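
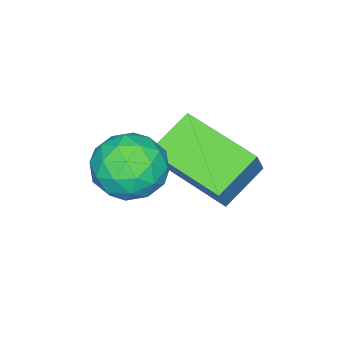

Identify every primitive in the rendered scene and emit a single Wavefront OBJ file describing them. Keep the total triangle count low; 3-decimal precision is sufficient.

v -1.631 -0.093 1.834
v -1.147 0.055 2.626
v -1.501 1.635 1.43
v -1.017 1.784 2.222
v -0.623 -0.304 1.258
v -0.139 -0.155 2.05
v -0.493 1.425 0.854
v -0.009 1.573 1.646
v 0.764 0.846 2.214
v 1.394 0.393 1.946
v 0.346 -0.173 2.954
v 0.976 -0.626 2.686
v 1.111 0.011 3.185
v 1.369 0.641 2.728
v 0.371 -0.421 2.172
v 0.629 0.209 1.715
v 1.151 -0.39 1.921
v 1.608 -0.122 2.547
v 0.132 0.342 2.353
v 0.589 0.61 2.979
v 1.116 0.709 2.015
v 0.624 -0.489 2.885
v 0.704 -0.115 3.178
v 1.074 -0.381 3.021
v 1.101 0.855 2.474
v 1.471 0.589 2.317
v 1.305 0.364 3.045
v 0.269 -0.369 2.583
v 0.639 -0.635 2.426
v 0.666 0.601 1.879
v 1.036 0.335 1.722
v 0.435 -0.144 1.855
v 1.343 -0.017 1.843
v 1.097 -0.616 2.278
v 0.741 -0.496 1.976
v 0.893 -0.125 1.707
v 1.612 0.14 2.211
v 1.366 -0.459 2.646
v 1.446 -0.085 2.939
v 1.597 0.285 2.67
v 1.469 -0.32 2.196
v 0.374 0.679 2.254
v 0.128 0.08 2.689
v 0.143 -0.065 2.23
v 0.294 0.305 1.961
v 0.643 0.836 2.622
v 0.397 0.237 3.057
v 0.847 0.345 3.193
v 0.999 0.716 2.924
v 0.271 0.54 2.704
f 2 4 1
f 5 2 1
f 1 4 3
f 3 5 1
f 2 8 4
f 6 2 5
f 6 8 2
f 4 8 3
f 7 5 3
f 3 8 7
f 7 6 5
f 8 6 7
f 9 46 25
f 46 20 49
f 25 49 14
f 46 49 25
f 9 25 21
f 25 14 26
f 21 26 10
f 25 26 21
f 9 21 30
f 21 10 31
f 30 31 16
f 21 31 30
f 9 30 42
f 30 16 45
f 42 45 19
f 30 45 42
f 9 42 46
f 42 19 50
f 46 50 20
f 42 50 46
f 10 26 37
f 26 14 40
f 37 40 18
f 26 40 37
f 14 49 27
f 49 20 48
f 27 48 13
f 49 48 27
f 20 50 47
f 50 19 43
f 47 43 11
f 50 43 47
f 19 45 44
f 45 16 32
f 44 32 15
f 45 32 44
f 16 31 36
f 31 10 33
f 36 33 17
f 31 33 36
f 12 38 24
f 38 18 39
f 24 39 13
f 38 39 24
f 12 24 22
f 24 13 23
f 22 23 11
f 24 23 22
f 12 22 29
f 22 11 28
f 29 28 15
f 22 28 29
f 12 29 34
f 29 15 35
f 34 35 17
f 29 35 34
f 12 34 38
f 34 17 41
f 38 41 18
f 34 41 38
f 13 39 27
f 39 18 40
f 27 40 14
f 39 40 27
f 11 23 47
f 23 13 48
f 47 48 20
f 23 48 47
f 15 28 44
f 28 11 43
f 44 43 19
f 28 43 44
f 17 35 36
f 35 15 32
f 36 32 16
f 35 32 36
f 18 41 37
f 41 17 33
f 37 33 10
f 41 33 37



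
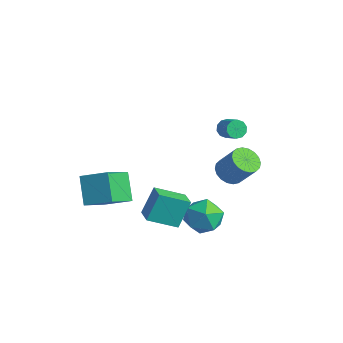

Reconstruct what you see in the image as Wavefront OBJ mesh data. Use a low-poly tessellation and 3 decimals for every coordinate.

v 1.74 -3.304 0.127
v 1.686 -2.557 1.428
v 0.851 -2.923 -0.127
v 0.797 -2.177 1.173
v 2.443 -2.103 -0.533
v 2.389 -1.357 0.767
v 1.554 -1.723 -0.788
v 1.5 -0.976 0.513
v -3.144 -3.228 -2.135
v -4.144 -2.728 -0.935
v -3.712 -1.663 -3.26
v -4.712 -1.163 -2.06
v -2.048 -2.417 -1.56
v -3.048 -1.917 -0.36
v -2.616 -0.852 -2.685
v -3.616 -0.352 -1.485
v -0.029 2.619 2.41
v 0.193 2.401 1.994
v 1.051 2.283 2.513
v 0.829 2.501 2.93
v 0.246 2.718 1.98
v 1.103 2.6 2.499
v 0.193 2.997 2.13
v 1.051 2.879 2.65
v 0.055 3.132 2.388
v 0.913 3.014 2.907
v -0.114 3.071 2.654
v 0.744 2.952 3.173
v -0.251 2.837 2.827
v 0.607 2.719 3.346
v -0.303 2.52 2.841
v 0.554 2.402 3.36
v -0.251 2.241 2.69
v 0.607 2.123 3.21
v -0.113 2.106 2.433
v 0.745 1.988 2.952
v 0.056 2.168 2.167
v 0.914 2.049 2.686
v 2.002 0.651 -2.091
v 2.534 -0.164 -1.693
v 0.626 0.184 -1.207
v 1.158 -0.631 -0.809
v 1.409 0.35 -0.525
v 2.259 0.639 -1.072
v 0.901 -0.619 -1.828
v 1.751 -0.33 -2.375
v 1.854 -0.948 -1.531
v 2.168 -0.35 -0.725
v 0.992 0.37 -2.175
v 1.306 0.968 -1.369
v -0.608 3.307 -1.361
v 0.024 3.371 -1.813
v 0.881 3.677 -0.571
v 0.248 3.613 -0.119
v -0.1 3.695 -1.807
v 0.757 4.001 -0.565
v -0.325 3.943 -1.713
v 0.532 4.248 -0.471
v -0.606 4.064 -1.55
v 0.251 4.37 -0.307
v -0.887 4.035 -1.348
v -0.03 4.341 -0.106
v -1.113 3.863 -1.15
v -0.257 4.169 0.093
v -1.24 3.58 -0.993
v -0.383 3.886 0.249
v -1.241 3.243 -0.909
v -0.384 3.549 0.333
v -1.117 2.919 -0.915
v -0.26 3.225 0.327
v -0.892 2.672 -1.009
v -0.035 2.977 0.233
v -0.611 2.55 -1.173
v 0.246 2.856 0.07
v -0.33 2.579 -1.374
v 0.527 2.885 -0.132
v -0.103 2.751 -1.573
v 0.753 3.057 -0.33
v 0.023 3.034 -1.729
v 0.88 3.34 -0.487
f 2 4 1
f 5 2 1
f 1 4 3
f 3 5 1
f 2 8 4
f 6 2 5
f 6 8 2
f 4 8 3
f 7 5 3
f 3 8 7
f 7 6 5
f 8 6 7
f 10 12 9
f 13 10 9
f 9 12 11
f 11 13 9
f 10 16 12
f 14 10 13
f 14 16 10
f 12 16 11
f 15 13 11
f 11 16 15
f 15 14 13
f 16 14 15
f 18 17 21
f 18 21 19
f 19 21 22
f 19 22 20
f 21 17 23
f 21 23 22
f 22 23 24
f 22 24 20
f 23 17 25
f 23 25 24
f 24 25 26
f 24 26 20
f 25 17 27
f 25 27 26
f 26 27 28
f 26 28 20
f 27 17 29
f 27 29 28
f 28 29 30
f 28 30 20
f 29 17 31
f 29 31 30
f 30 31 32
f 30 32 20
f 31 17 33
f 31 33 32
f 32 33 34
f 32 34 20
f 33 17 35
f 33 35 34
f 34 35 36
f 34 36 20
f 35 17 37
f 35 37 36
f 36 37 38
f 36 38 20
f 37 17 18
f 37 18 38
f 38 18 19
f 38 19 20
f 39 50 44
f 39 44 40
f 39 40 46
f 39 46 49
f 39 49 50
f 40 44 48
f 44 50 43
f 50 49 41
f 49 46 45
f 46 40 47
f 42 48 43
f 42 43 41
f 42 41 45
f 42 45 47
f 42 47 48
f 43 48 44
f 41 43 50
f 45 41 49
f 47 45 46
f 48 47 40
f 52 51 55
f 52 55 53
f 53 55 56
f 53 56 54
f 55 51 57
f 55 57 56
f 56 57 58
f 56 58 54
f 57 51 59
f 57 59 58
f 58 59 60
f 58 60 54
f 59 51 61
f 59 61 60
f 60 61 62
f 60 62 54
f 61 51 63
f 61 63 62
f 62 63 64
f 62 64 54
f 63 51 65
f 63 65 64
f 64 65 66
f 64 66 54
f 65 51 67
f 65 67 66
f 66 67 68
f 66 68 54
f 67 51 69
f 67 69 68
f 68 69 70
f 68 70 54
f 69 51 71
f 69 71 70
f 70 71 72
f 70 72 54
f 71 51 73
f 71 73 72
f 72 73 74
f 72 74 54
f 73 51 75
f 73 75 74
f 74 75 76
f 74 76 54
f 75 51 77
f 75 77 76
f 76 77 78
f 76 78 54
f 77 51 79
f 77 79 78
f 78 79 80
f 78 80 54
f 79 51 52
f 79 52 80
f 80 52 53
f 80 53 54



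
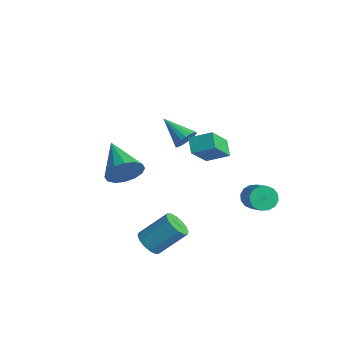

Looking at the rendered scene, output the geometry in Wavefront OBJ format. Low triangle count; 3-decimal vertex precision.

v -1.799 1.161 -0.594
v -1.471 0.905 -0.095
v -3.221 0.879 0.194
v -1.488 1.185 -0.024
v -1.566 1.46 -0.066
v -1.69 1.676 -0.213
v -1.836 1.791 -0.435
v -1.975 1.78 -0.689
v -2.078 1.647 -0.924
v -2.127 1.418 -1.093
v -2.11 1.138 -1.164
v -2.032 0.863 -1.122
v -1.908 0.647 -0.975
v -1.762 0.532 -0.753
v -1.624 0.543 -0.499
v -1.52 0.676 -0.264
v 1.736 -3.501 -3.492
v 2.3 -3.355 -3.915
v 2.888 -2.193 -2.731
v 2.324 -2.339 -2.308
v 2.036 -3.114 -4.02
v 2.624 -1.952 -2.836
v 1.691 -2.977 -3.984
v 2.279 -1.815 -2.8
v 1.359 -2.98 -3.816
v 1.946 -1.818 -2.632
v 1.127 -3.123 -3.561
v 1.715 -1.961 -2.377
v 1.059 -3.367 -3.288
v 1.647 -2.205 -2.103
v 1.172 -3.647 -3.069
v 1.76 -2.485 -1.885
v 1.436 -3.888 -2.964
v 2.024 -2.726 -1.78
v 1.781 -4.025 -3
v 2.369 -2.863 -1.816
v 2.114 -4.022 -3.168
v 2.701 -2.86 -1.984
v 2.345 -3.879 -3.423
v 2.933 -2.717 -2.239
v 2.413 -3.635 -3.697
v 3.001 -2.473 -2.512
v 0.368 0.713 -0.58
v 0.738 -0.422 0.699
v -0.31 1.056 -0.08
v 0.06 -0.08 1.199
v 1.12 1.5 -0.099
v 1.49 0.364 1.18
v 0.442 1.842 0.401
v 0.812 0.707 1.68
v 1.057 3.06 -3.785
v 1.42 3.621 -3.993
v 2.706 3.142 -3.042
v 2.343 2.58 -2.835
v 1.241 3.729 -3.697
v 2.527 3.25 -2.746
v 1.013 3.658 -3.424
v 2.299 3.178 -2.473
v 0.797 3.426 -3.249
v 2.083 2.947 -2.298
v 0.65 3.097 -3.217
v 1.936 2.617 -2.266
v 0.613 2.757 -3.337
v 1.899 2.277 -2.386
v 0.694 2.498 -3.578
v 1.98 2.019 -2.627
v 0.873 2.39 -3.874
v 2.159 1.911 -2.923
v 1.101 2.462 -4.147
v 2.387 1.982 -3.196
v 1.317 2.693 -4.322
v 2.603 2.214 -3.371
v 1.464 3.023 -4.354
v 2.75 2.543 -3.403
v 1.501 3.363 -4.234
v 2.787 2.883 -3.283
v -2.644 -1.762 -2.163
v -2.247 -1.45 -1.311
v -4.596 -1.198 -1.457
v -2.24 -1.04 -1.619
v -2.341 -0.824 -2.072
v -2.524 -0.859 -2.55
v -2.739 -1.136 -2.924
v -2.928 -1.58 -3.093
v -3.042 -2.074 -3.014
v -3.049 -2.483 -2.706
v -2.948 -2.7 -2.253
v -2.765 -2.665 -1.775
v -2.55 -2.388 -1.402
v -2.36 -1.943 -1.232
f 2 1 4
f 2 4 3
f 4 1 5
f 4 5 3
f 5 1 6
f 5 6 3
f 6 1 7
f 6 7 3
f 7 1 8
f 7 8 3
f 8 1 9
f 8 9 3
f 9 1 10
f 9 10 3
f 10 1 11
f 10 11 3
f 11 1 12
f 11 12 3
f 12 1 13
f 12 13 3
f 13 1 14
f 13 14 3
f 14 1 15
f 14 15 3
f 15 1 16
f 15 16 3
f 16 1 2
f 16 2 3
f 18 17 21
f 18 21 19
f 19 21 22
f 19 22 20
f 21 17 23
f 21 23 22
f 22 23 24
f 22 24 20
f 23 17 25
f 23 25 24
f 24 25 26
f 24 26 20
f 25 17 27
f 25 27 26
f 26 27 28
f 26 28 20
f 27 17 29
f 27 29 28
f 28 29 30
f 28 30 20
f 29 17 31
f 29 31 30
f 30 31 32
f 30 32 20
f 31 17 33
f 31 33 32
f 32 33 34
f 32 34 20
f 33 17 35
f 33 35 34
f 34 35 36
f 34 36 20
f 35 17 37
f 35 37 36
f 36 37 38
f 36 38 20
f 37 17 39
f 37 39 38
f 38 39 40
f 38 40 20
f 39 17 41
f 39 41 40
f 40 41 42
f 40 42 20
f 41 17 18
f 41 18 42
f 42 18 19
f 42 19 20
f 44 46 43
f 47 44 43
f 43 46 45
f 45 47 43
f 44 50 46
f 48 44 47
f 48 50 44
f 46 50 45
f 49 47 45
f 45 50 49
f 49 48 47
f 50 48 49
f 52 51 55
f 52 55 53
f 53 55 56
f 53 56 54
f 55 51 57
f 55 57 56
f 56 57 58
f 56 58 54
f 57 51 59
f 57 59 58
f 58 59 60
f 58 60 54
f 59 51 61
f 59 61 60
f 60 61 62
f 60 62 54
f 61 51 63
f 61 63 62
f 62 63 64
f 62 64 54
f 63 51 65
f 63 65 64
f 64 65 66
f 64 66 54
f 65 51 67
f 65 67 66
f 66 67 68
f 66 68 54
f 67 51 69
f 67 69 68
f 68 69 70
f 68 70 54
f 69 51 71
f 69 71 70
f 70 71 72
f 70 72 54
f 71 51 73
f 71 73 72
f 72 73 74
f 72 74 54
f 73 51 75
f 73 75 74
f 74 75 76
f 74 76 54
f 75 51 52
f 75 52 76
f 76 52 53
f 76 53 54
f 78 77 80
f 78 80 79
f 80 77 81
f 80 81 79
f 81 77 82
f 81 82 79
f 82 77 83
f 82 83 79
f 83 77 84
f 83 84 79
f 84 77 85
f 84 85 79
f 85 77 86
f 85 86 79
f 86 77 87
f 86 87 79
f 87 77 88
f 87 88 79
f 88 77 89
f 88 89 79
f 89 77 90
f 89 90 79
f 90 77 78
f 90 78 79



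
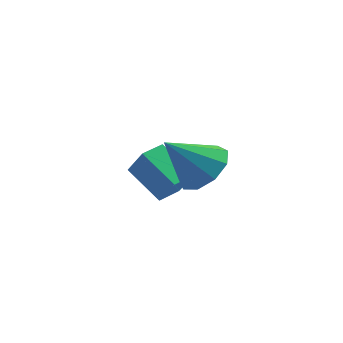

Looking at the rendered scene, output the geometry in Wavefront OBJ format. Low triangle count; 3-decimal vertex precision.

v 0.533 -1.047 2.28
v 0.992 -1.796 2.33
v -0.413 -1.553 3.4
v 1.222 -1.388 2.709
v 1.129 -0.82 2.886
v 0.757 -0.359 2.78
v 0.28 -0.22 2.441
v -0.079 -0.468 2.026
v -0.151 -0.987 1.73
v 0.096 -1.534 1.692
v 0.548 -1.854 1.929
v -2.324 2.005 0.157
v -1.798 1.639 1.088
v -1.915 2.714 0.204
v -1.389 2.348 1.135
v -1.271 1.452 -0.655
v -0.745 1.086 0.276
v -0.862 2.161 -0.608
v -0.336 1.795 0.323
f 2 1 4
f 2 4 3
f 4 1 5
f 4 5 3
f 5 1 6
f 5 6 3
f 6 1 7
f 6 7 3
f 7 1 8
f 7 8 3
f 8 1 9
f 8 9 3
f 9 1 10
f 9 10 3
f 10 1 11
f 10 11 3
f 11 1 2
f 11 2 3
f 13 15 12
f 16 13 12
f 12 15 14
f 14 16 12
f 13 19 15
f 17 13 16
f 17 19 13
f 15 19 14
f 18 16 14
f 14 19 18
f 18 17 16
f 19 17 18



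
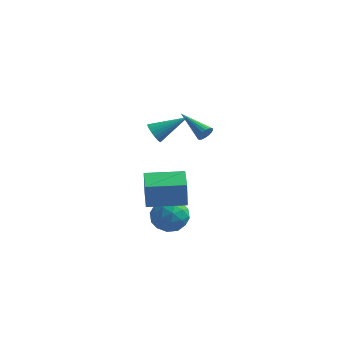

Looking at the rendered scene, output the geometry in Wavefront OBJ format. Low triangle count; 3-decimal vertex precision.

v 2.222 3.274 1.183
v 2.495 3.439 1.593
v 0.618 4.106 1.917
v 2.517 3.614 1.443
v 2.481 3.721 1.242
v 2.393 3.74 1.028
v 2.271 3.667 0.846
v 2.14 3.516 0.73
v 2.025 3.317 0.704
v 1.948 3.11 0.772
v 1.926 2.935 0.922
v 1.963 2.827 1.124
v 2.051 2.808 1.337
v 2.172 2.881 1.52
v 2.304 3.032 1.636
v 2.419 3.231 1.662
v 0.536 -1.406 -1.737
v 0.518 -1.471 -0.189
v -0.002 -0.039 -1.686
v -0.02 -0.104 -0.137
v 2.5 -0.636 -1.683
v 2.482 -0.701 -0.134
v 1.962 0.731 -1.631
v 1.944 0.666 -0.083
v 0.119 0.621 -3.801
v 0.561 1.01 -2.866
v 1.739 0.11 -4.354
v 2.181 0.499 -3.419
v 1.532 -0.394 -3.394
v 0.531 -0.078 -3.052
v 1.769 1.198 -4.168
v 0.768 1.514 -3.826
v 1.58 1.366 -3.093
v 1.434 0.382 -2.615
v 0.866 0.738 -4.605
v 0.72 -0.246 -4.127
v 0.198 0.86 -3.285
v 2.102 0.26 -3.935
v 1.721 -0.265 -3.92
v 1.98 -0.036 -3.371
v 0.18 0.221 -3.394
v 0.44 0.449 -2.845
v 1.01 -0.376 -3.155
v 1.86 0.671 -4.375
v 2.12 0.899 -3.826
v 0.32 1.156 -3.849
v 0.579 1.385 -3.3
v 1.29 1.496 -4.065
v 1.057 1.298 -2.869
v 2.009 0.998 -3.194
v 1.767 1.409 -3.634
v 1.179 1.595 -3.434
v 0.97 0.72 -2.588
v 1.923 0.42 -2.913
v 1.541 -0.105 -2.898
v 0.953 0.08 -2.697
v 1.57 0.93 -2.721
v 0.377 0.7 -4.307
v 1.33 0.4 -4.632
v 1.347 1.04 -4.523
v 0.759 1.225 -4.322
v 0.291 0.122 -4.026
v 1.243 -0.178 -4.351
v 1.121 -0.475 -3.786
v 0.533 -0.289 -3.586
v 0.73 0.19 -4.499
v 0.571 -0.181 3.028
v 0.887 -0.112 2.475
v 2.069 0.681 3.992
v 0.737 0.129 2.493
v 0.554 0.309 2.616
v 0.374 0.392 2.821
v 0.233 0.361 3.067
v 0.159 0.223 3.305
v 0.167 0.005 3.488
v 0.255 -0.25 3.58
v 0.405 -0.491 3.562
v 0.588 -0.671 3.439
v 0.767 -0.754 3.234
v 0.908 -0.724 2.988
v 0.982 -0.586 2.75
v 0.974 -0.367 2.567
f 2 1 4
f 2 4 3
f 4 1 5
f 4 5 3
f 5 1 6
f 5 6 3
f 6 1 7
f 6 7 3
f 7 1 8
f 7 8 3
f 8 1 9
f 8 9 3
f 9 1 10
f 9 10 3
f 10 1 11
f 10 11 3
f 11 1 12
f 11 12 3
f 12 1 13
f 12 13 3
f 13 1 14
f 13 14 3
f 14 1 15
f 14 15 3
f 15 1 16
f 15 16 3
f 16 1 2
f 16 2 3
f 18 20 17
f 21 18 17
f 17 20 19
f 19 21 17
f 18 24 20
f 22 18 21
f 22 24 18
f 20 24 19
f 23 21 19
f 19 24 23
f 23 22 21
f 24 22 23
f 25 62 41
f 62 36 65
f 41 65 30
f 62 65 41
f 25 41 37
f 41 30 42
f 37 42 26
f 41 42 37
f 25 37 46
f 37 26 47
f 46 47 32
f 37 47 46
f 25 46 58
f 46 32 61
f 58 61 35
f 46 61 58
f 25 58 62
f 58 35 66
f 62 66 36
f 58 66 62
f 26 42 53
f 42 30 56
f 53 56 34
f 42 56 53
f 30 65 43
f 65 36 64
f 43 64 29
f 65 64 43
f 36 66 63
f 66 35 59
f 63 59 27
f 66 59 63
f 35 61 60
f 61 32 48
f 60 48 31
f 61 48 60
f 32 47 52
f 47 26 49
f 52 49 33
f 47 49 52
f 28 54 40
f 54 34 55
f 40 55 29
f 54 55 40
f 28 40 38
f 40 29 39
f 38 39 27
f 40 39 38
f 28 38 45
f 38 27 44
f 45 44 31
f 38 44 45
f 28 45 50
f 45 31 51
f 50 51 33
f 45 51 50
f 28 50 54
f 50 33 57
f 54 57 34
f 50 57 54
f 29 55 43
f 55 34 56
f 43 56 30
f 55 56 43
f 27 39 63
f 39 29 64
f 63 64 36
f 39 64 63
f 31 44 60
f 44 27 59
f 60 59 35
f 44 59 60
f 33 51 52
f 51 31 48
f 52 48 32
f 51 48 52
f 34 57 53
f 57 33 49
f 53 49 26
f 57 49 53
f 68 67 70
f 68 70 69
f 70 67 71
f 70 71 69
f 71 67 72
f 71 72 69
f 72 67 73
f 72 73 69
f 73 67 74
f 73 74 69
f 74 67 75
f 74 75 69
f 75 67 76
f 75 76 69
f 76 67 77
f 76 77 69
f 77 67 78
f 77 78 69
f 78 67 79
f 78 79 69
f 79 67 80
f 79 80 69
f 80 67 81
f 80 81 69
f 81 67 82
f 81 82 69
f 82 67 68
f 82 68 69



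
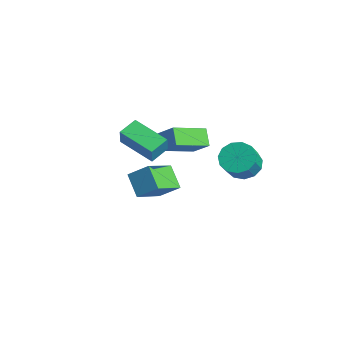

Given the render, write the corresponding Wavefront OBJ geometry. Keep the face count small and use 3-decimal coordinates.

v -1.435 0.555 -0.47
v -2.263 0.824 0.311
v -1.499 2.593 -1.241
v -2.327 2.862 -0.46
v -0.433 0.938 0.46
v -1.261 1.207 1.241
v -0.497 2.976 -0.311
v -1.325 3.245 0.47
v 3.483 2.668 0.818
v 4.168 2.31 0.183
v 4.822 1.534 1.328
v 4.137 1.892 1.962
v 4.378 2.79 0.389
v 5.032 2.014 1.534
v 4.304 3.232 0.731
v 4.958 2.456 1.876
v 3.969 3.495 1.1
v 4.623 2.719 2.245
v 3.48 3.495 1.38
v 4.134 2.719 2.525
v 2.992 3.233 1.481
v 3.646 2.457 2.626
v 2.659 2.791 1.371
v 3.313 2.015 2.516
v 2.589 2.31 1.086
v 3.243 1.534 2.231
v 2.802 1.943 0.715
v 3.456 1.167 1.86
v 3.231 1.806 0.377
v 3.885 1.03 1.522
v 3.74 1.943 0.179
v 4.394 1.167 1.324
v -2.365 -0.947 -2.421
v -1.568 -0.107 -1.533
v -3.078 0.791 -3.426
v -2.281 1.631 -2.537
v -1.159 -1.031 -3.423
v -0.362 -0.191 -2.534
v -1.872 0.707 -4.427
v -1.075 1.547 -3.539
v 0.814 -2.962 2.763
v 1.258 -3.208 3.828
v 0.498 -1.92 3.135
v 0.941 -2.166 4.2
v 2.699 -2.174 2.16
v 3.142 -2.42 3.225
v 2.382 -1.132 2.532
v 2.826 -1.378 3.597
f 2 4 1
f 5 2 1
f 1 4 3
f 3 5 1
f 2 8 4
f 6 2 5
f 6 8 2
f 4 8 3
f 7 5 3
f 3 8 7
f 7 6 5
f 8 6 7
f 10 9 13
f 10 13 11
f 11 13 14
f 11 14 12
f 13 9 15
f 13 15 14
f 14 15 16
f 14 16 12
f 15 9 17
f 15 17 16
f 16 17 18
f 16 18 12
f 17 9 19
f 17 19 18
f 18 19 20
f 18 20 12
f 19 9 21
f 19 21 20
f 20 21 22
f 20 22 12
f 21 9 23
f 21 23 22
f 22 23 24
f 22 24 12
f 23 9 25
f 23 25 24
f 24 25 26
f 24 26 12
f 25 9 27
f 25 27 26
f 26 27 28
f 26 28 12
f 27 9 29
f 27 29 28
f 28 29 30
f 28 30 12
f 29 9 31
f 29 31 30
f 30 31 32
f 30 32 12
f 31 9 10
f 31 10 32
f 32 10 11
f 32 11 12
f 34 36 33
f 37 34 33
f 33 36 35
f 35 37 33
f 34 40 36
f 38 34 37
f 38 40 34
f 36 40 35
f 39 37 35
f 35 40 39
f 39 38 37
f 40 38 39
f 42 44 41
f 45 42 41
f 41 44 43
f 43 45 41
f 42 48 44
f 46 42 45
f 46 48 42
f 44 48 43
f 47 45 43
f 43 48 47
f 47 46 45
f 48 46 47



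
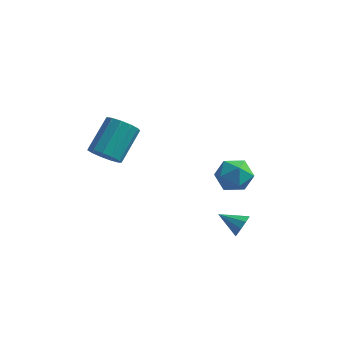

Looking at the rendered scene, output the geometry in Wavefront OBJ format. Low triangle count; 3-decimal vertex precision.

v -2.573 1.421 0.362
v -1.713 1.163 0.428
v -1.347 2.722 1.725
v -2.207 2.979 1.658
v -1.735 1.49 0.041
v -1.369 3.049 1.338
v -2.023 1.795 -0.244
v -1.656 3.354 1.052
v -2.485 1.981 -0.337
v -2.119 3.54 0.959
v -2.976 1.989 -0.208
v -2.609 3.548 1.088
v -3.338 1.817 0.102
v -2.972 3.375 1.398
v -3.458 1.519 0.494
v -3.092 3.077 1.79
v -3.297 1.189 0.845
v -2.93 2.748 2.141
v -2.906 0.934 1.042
v -2.539 2.492 2.338
v -2.409 0.832 1.023
v -2.043 2.391 2.319
v -1.965 0.918 0.794
v -1.598 2.477 2.091
v 4.249 1.547 -3.073
v 4.474 1.291 -2.508
v 3.031 1.593 -2.567
v 4.497 1.742 -2.493
v 4.404 2.101 -2.75
v 4.239 2.202 -3.157
v 4.078 1.996 -3.526
v 3.998 1.58 -3.682
v 4.035 1.149 -3.553
v 4.172 0.904 -3.2
v 4.346 0.96 -2.787
v 3.501 4.751 -1.848
v 4.037 4.026 -1.328
v 2.083 3.874 -1.612
v 2.619 3.149 -1.092
v 2.485 4.094 -0.677
v 3.362 4.636 -0.823
v 2.758 3.264 -2.117
v 3.635 3.806 -2.263
v 3.578 3.106 -1.494
v 3.409 3.62 -0.604
v 2.711 4.28 -2.336
v 2.542 4.794 -1.446
f 2 1 5
f 2 5 3
f 3 5 6
f 3 6 4
f 5 1 7
f 5 7 6
f 6 7 8
f 6 8 4
f 7 1 9
f 7 9 8
f 8 9 10
f 8 10 4
f 9 1 11
f 9 11 10
f 10 11 12
f 10 12 4
f 11 1 13
f 11 13 12
f 12 13 14
f 12 14 4
f 13 1 15
f 13 15 14
f 14 15 16
f 14 16 4
f 15 1 17
f 15 17 16
f 16 17 18
f 16 18 4
f 17 1 19
f 17 19 18
f 18 19 20
f 18 20 4
f 19 1 21
f 19 21 20
f 20 21 22
f 20 22 4
f 21 1 23
f 21 23 22
f 22 23 24
f 22 24 4
f 23 1 2
f 23 2 24
f 24 2 3
f 24 3 4
f 26 25 28
f 26 28 27
f 28 25 29
f 28 29 27
f 29 25 30
f 29 30 27
f 30 25 31
f 30 31 27
f 31 25 32
f 31 32 27
f 32 25 33
f 32 33 27
f 33 25 34
f 33 34 27
f 34 25 35
f 34 35 27
f 35 25 26
f 35 26 27
f 36 47 41
f 36 41 37
f 36 37 43
f 36 43 46
f 36 46 47
f 37 41 45
f 41 47 40
f 47 46 38
f 46 43 42
f 43 37 44
f 39 45 40
f 39 40 38
f 39 38 42
f 39 42 44
f 39 44 45
f 40 45 41
f 38 40 47
f 42 38 46
f 44 42 43
f 45 44 37



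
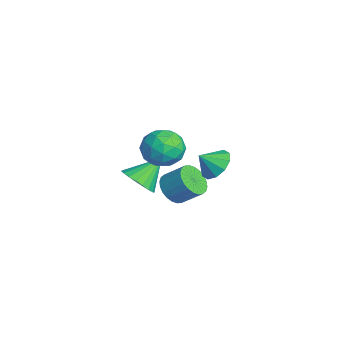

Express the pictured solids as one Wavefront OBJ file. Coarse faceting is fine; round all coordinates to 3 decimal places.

v 0.449 -1.549 -0.349
v 1.381 -1.53 -0.017
v 0.011 -0.311 0.809
v 1.391 -1.247 -0.316
v 1.238 -1.016 -0.62
v 0.948 -0.877 -0.878
v 0.572 -0.854 -1.044
v 0.175 -0.952 -1.09
v -0.175 -1.152 -1.008
v -0.417 -1.421 -0.812
v -0.51 -1.712 -0.536
v -0.437 -1.975 -0.227
v -0.21 -2.164 0.06
v 0.13 -2.247 0.276
v 0.525 -2.209 0.385
v 0.907 -2.056 0.366
v 1.21 -1.816 0.224
v 2.262 -0.207 1.897
v 2.904 -0.895 2.474
v 0.936 -0.465 3.066
v 1.578 -1.153 3.643
v 1.807 -0.073 3.619
v 2.626 0.087 2.897
v 1.214 -1.447 2.643
v 2.033 -1.287 1.921
v 2.257 -1.661 2.935
v 2.623 -0.812 3.539
v 1.217 -0.548 2.001
v 1.583 0.301 2.605
v 2.699 -0.528 2.083
v 1.141 -0.832 3.457
v 1.275 -0.197 3.443
v 1.653 -0.601 3.782
v 2.536 0.049 2.331
v 2.914 -0.355 2.671
v 2.268 0.127 3.344
v 0.926 -1.005 2.869
v 1.304 -1.409 3.209
v 2.187 -0.759 1.758
v 2.565 -1.163 2.097
v 1.572 -1.487 2.196
v 2.697 -1.383 2.693
v 1.917 -1.534 3.38
v 1.703 -1.707 2.793
v 2.185 -1.613 2.368
v 2.912 -0.884 3.048
v 2.133 -1.035 3.735
v 2.267 -0.401 3.721
v 2.748 -0.307 3.296
v 2.531 -1.334 3.319
v 1.707 -0.325 1.805
v 0.928 -0.476 2.492
v 1.092 -1.053 2.244
v 1.573 -0.959 1.819
v 1.923 0.174 2.16
v 1.143 0.023 2.847
v 1.655 0.253 3.172
v 2.137 0.347 2.747
v 1.309 -0.026 2.221
v -0.749 2.469 -0.576
v 0.177 2.676 -0.372
v -0.731 1.631 0.196
v -0.17 3.003 -0.009
v -0.739 3.127 0.137
v -1.311 2.999 0.011
v -1.668 2.668 -0.34
v -1.674 2.262 -0.78
v -1.327 1.935 -1.143
v -0.758 1.812 -1.289
v -0.186 1.94 -1.163
v 0.171 2.27 -0.813
v -2.639 0.83 -3.322
v -1.835 0.343 -3.35
v -1.258 1.243 -2.446
v -2.061 1.73 -2.418
v -1.783 0.583 -3.622
v -1.206 1.483 -2.719
v -1.861 0.86 -3.849
v -1.284 1.761 -2.946
v -2.058 1.133 -3.995
v -1.48 2.033 -3.092
v -2.343 1.36 -4.039
v -1.765 2.26 -3.136
v -2.673 1.506 -3.974
v -2.095 2.406 -3.07
v -2.997 1.549 -3.809
v -2.42 2.449 -2.906
v -3.268 1.483 -3.57
v -2.69 2.383 -2.667
v -3.442 1.317 -3.294
v -2.865 2.217 -2.39
v -3.494 1.077 -3.021
v -2.917 1.977 -2.118
v -3.416 0.799 -2.794
v -2.839 1.7 -1.891
v -3.22 0.527 -2.648
v -2.642 1.427 -1.745
v -2.935 0.3 -2.604
v -2.357 1.2 -1.701
v -2.605 0.154 -2.67
v -2.027 1.054 -1.766
v -2.28 0.111 -2.834
v -1.703 1.011 -1.931
v -2.01 0.177 -3.073
v -1.432 1.077 -2.17
f 2 1 4
f 2 4 3
f 4 1 5
f 4 5 3
f 5 1 6
f 5 6 3
f 6 1 7
f 6 7 3
f 7 1 8
f 7 8 3
f 8 1 9
f 8 9 3
f 9 1 10
f 9 10 3
f 10 1 11
f 10 11 3
f 11 1 12
f 11 12 3
f 12 1 13
f 12 13 3
f 13 1 14
f 13 14 3
f 14 1 15
f 14 15 3
f 15 1 16
f 15 16 3
f 16 1 17
f 16 17 3
f 17 1 2
f 17 2 3
f 18 55 34
f 55 29 58
f 34 58 23
f 55 58 34
f 18 34 30
f 34 23 35
f 30 35 19
f 34 35 30
f 18 30 39
f 30 19 40
f 39 40 25
f 30 40 39
f 18 39 51
f 39 25 54
f 51 54 28
f 39 54 51
f 18 51 55
f 51 28 59
f 55 59 29
f 51 59 55
f 19 35 46
f 35 23 49
f 46 49 27
f 35 49 46
f 23 58 36
f 58 29 57
f 36 57 22
f 58 57 36
f 29 59 56
f 59 28 52
f 56 52 20
f 59 52 56
f 28 54 53
f 54 25 41
f 53 41 24
f 54 41 53
f 25 40 45
f 40 19 42
f 45 42 26
f 40 42 45
f 21 47 33
f 47 27 48
f 33 48 22
f 47 48 33
f 21 33 31
f 33 22 32
f 31 32 20
f 33 32 31
f 21 31 38
f 31 20 37
f 38 37 24
f 31 37 38
f 21 38 43
f 38 24 44
f 43 44 26
f 38 44 43
f 21 43 47
f 43 26 50
f 47 50 27
f 43 50 47
f 22 48 36
f 48 27 49
f 36 49 23
f 48 49 36
f 20 32 56
f 32 22 57
f 56 57 29
f 32 57 56
f 24 37 53
f 37 20 52
f 53 52 28
f 37 52 53
f 26 44 45
f 44 24 41
f 45 41 25
f 44 41 45
f 27 50 46
f 50 26 42
f 46 42 19
f 50 42 46
f 61 60 63
f 61 63 62
f 63 60 64
f 63 64 62
f 64 60 65
f 64 65 62
f 65 60 66
f 65 66 62
f 66 60 67
f 66 67 62
f 67 60 68
f 67 68 62
f 68 60 69
f 68 69 62
f 69 60 70
f 69 70 62
f 70 60 71
f 70 71 62
f 71 60 61
f 71 61 62
f 73 72 76
f 73 76 74
f 74 76 77
f 74 77 75
f 76 72 78
f 76 78 77
f 77 78 79
f 77 79 75
f 78 72 80
f 78 80 79
f 79 80 81
f 79 81 75
f 80 72 82
f 80 82 81
f 81 82 83
f 81 83 75
f 82 72 84
f 82 84 83
f 83 84 85
f 83 85 75
f 84 72 86
f 84 86 85
f 85 86 87
f 85 87 75
f 86 72 88
f 86 88 87
f 87 88 89
f 87 89 75
f 88 72 90
f 88 90 89
f 89 90 91
f 89 91 75
f 90 72 92
f 90 92 91
f 91 92 93
f 91 93 75
f 92 72 94
f 92 94 93
f 93 94 95
f 93 95 75
f 94 72 96
f 94 96 95
f 95 96 97
f 95 97 75
f 96 72 98
f 96 98 97
f 97 98 99
f 97 99 75
f 98 72 100
f 98 100 99
f 99 100 101
f 99 101 75
f 100 72 102
f 100 102 101
f 101 102 103
f 101 103 75
f 102 72 104
f 102 104 103
f 103 104 105
f 103 105 75
f 104 72 73
f 104 73 105
f 105 73 74
f 105 74 75



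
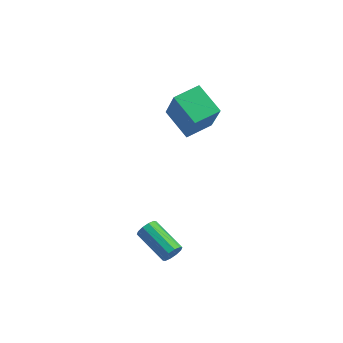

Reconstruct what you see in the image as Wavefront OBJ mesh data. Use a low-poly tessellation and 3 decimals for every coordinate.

v -0.83 -3.514 -3.109
v -0.615 -3.302 -2.698
v -2.175 -2.954 -2.06
v -2.39 -3.166 -2.471
v -0.654 -3.076 -2.915
v -2.213 -2.729 -2.277
v -0.76 -3.018 -3.206
v -2.319 -2.671 -2.569
v -0.893 -3.149 -3.46
v -2.452 -2.802 -2.823
v -1.002 -3.419 -3.58
v -2.561 -3.072 -2.942
v -1.045 -3.726 -3.52
v -2.605 -3.378 -2.882
v -1.007 -3.951 -3.303
v -2.566 -3.604 -2.665
v -0.901 -4.009 -3.011
v -2.46 -3.662 -2.374
v -0.768 -3.878 -2.757
v -2.327 -3.531 -2.12
v -0.659 -3.608 -2.638
v -2.218 -3.261 -2
v -2.967 0.554 0.58
v -4.304 0.927 1.377
v -2.503 1.749 0.8
v -3.84 2.121 1.597
v -2.08 -0.121 2.383
v -3.417 0.251 3.18
v -1.616 1.073 2.603
v -2.953 1.446 3.4
f 2 1 5
f 2 5 3
f 3 5 6
f 3 6 4
f 5 1 7
f 5 7 6
f 6 7 8
f 6 8 4
f 7 1 9
f 7 9 8
f 8 9 10
f 8 10 4
f 9 1 11
f 9 11 10
f 10 11 12
f 10 12 4
f 11 1 13
f 11 13 12
f 12 13 14
f 12 14 4
f 13 1 15
f 13 15 14
f 14 15 16
f 14 16 4
f 15 1 17
f 15 17 16
f 16 17 18
f 16 18 4
f 17 1 19
f 17 19 18
f 18 19 20
f 18 20 4
f 19 1 21
f 19 21 20
f 20 21 22
f 20 22 4
f 21 1 2
f 21 2 22
f 22 2 3
f 22 3 4
f 24 26 23
f 27 24 23
f 23 26 25
f 25 27 23
f 24 30 26
f 28 24 27
f 28 30 24
f 26 30 25
f 29 27 25
f 25 30 29
f 29 28 27
f 30 28 29



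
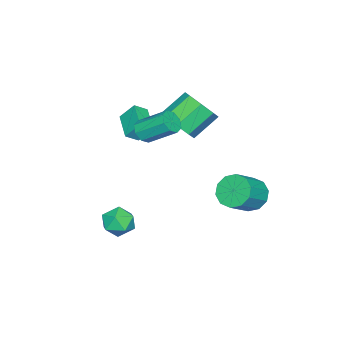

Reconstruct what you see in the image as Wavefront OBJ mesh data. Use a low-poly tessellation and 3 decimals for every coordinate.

v -1.43 -0.302 1.911
v -1.139 -0.618 2.412
v -1.34 0.745 3.39
v -1.63 1.062 2.889
v -0.809 -0.365 2.126
v -1.01 0.999 3.104
v -0.842 -0.074 1.714
v -1.043 1.289 2.693
v -1.219 0.083 1.418
v -1.42 1.447 2.396
v -1.72 0.015 1.41
v -1.921 1.378 2.388
v -2.05 -0.239 1.696
v -2.251 1.125 2.674
v -2.017 -0.529 2.107
v -2.218 0.834 3.086
v -1.64 -0.687 2.404
v -1.841 0.677 3.382
v -2.939 0.616 1.732
v -2.404 1.495 1.723
v -3.485 2.164 2.759
v -4.021 1.284 2.768
v -2.956 1.473 1.161
v -4.038 2.141 2.197
v -3.499 0.948 0.934
v -4.58 1.617 1.97
v -3.714 0.228 1.174
v -4.795 0.897 2.21
v -3.475 -0.264 1.741
v -4.556 0.405 2.777
v -2.922 -0.241 2.303
v -4.004 0.427 3.339
v -2.38 0.283 2.53
v -3.461 0.952 3.566
v -2.165 1.003 2.29
v -3.246 1.672 3.326
v 0.029 0.055 -3.672
v 0.847 0.018 -3.312
v -0.227 -1.298 -3.228
v 0.591 -1.335 -2.868
v -0.032 -0.803 -2.509
v 0.126 0.032 -2.784
v 0.494 -1.312 -3.756
v 0.652 -0.477 -4.031
v 1.134 -0.827 -3.365
v 0.809 -0.512 -2.594
v -0.189 -0.768 -3.946
v -0.514 -0.453 -3.175
v -3.929 3.931 -2.466
v -3.348 4.089 -3.201
v -2.091 3.807 -2.269
v -2.671 3.649 -1.534
v -3.437 4.601 -2.927
v -2.18 4.318 -1.995
v -3.713 4.856 -2.476
v -2.456 4.574 -1.544
v -4.072 4.759 -2.022
v -2.815 4.476 -1.09
v -4.376 4.345 -1.737
v -3.119 4.062 -0.805
v -4.509 3.773 -1.731
v -3.252 3.491 -0.799
v -4.42 3.262 -2.005
v -3.163 2.979 -1.073
v -4.144 3.006 -2.456
v -2.887 2.724 -1.524
v -3.785 3.104 -2.91
v -2.528 2.821 -1.978
v -3.481 3.518 -3.195
v -2.224 3.235 -2.263
v -3.096 -2.538 1.291
v -3.322 -1.877 2.14
v -3.623 -2.139 0.84
v -3.849 -1.478 1.69
v -2.011 -1.602 0.85
v -2.237 -0.941 1.7
v -2.538 -1.203 0.4
v -2.764 -0.542 1.249
f 2 1 5
f 2 5 3
f 3 5 6
f 3 6 4
f 5 1 7
f 5 7 6
f 6 7 8
f 6 8 4
f 7 1 9
f 7 9 8
f 8 9 10
f 8 10 4
f 9 1 11
f 9 11 10
f 10 11 12
f 10 12 4
f 11 1 13
f 11 13 12
f 12 13 14
f 12 14 4
f 13 1 15
f 13 15 14
f 14 15 16
f 14 16 4
f 15 1 17
f 15 17 16
f 16 17 18
f 16 18 4
f 17 1 2
f 17 2 18
f 18 2 3
f 18 3 4
f 20 19 23
f 20 23 21
f 21 23 24
f 21 24 22
f 23 19 25
f 23 25 24
f 24 25 26
f 24 26 22
f 25 19 27
f 25 27 26
f 26 27 28
f 26 28 22
f 27 19 29
f 27 29 28
f 28 29 30
f 28 30 22
f 29 19 31
f 29 31 30
f 30 31 32
f 30 32 22
f 31 19 33
f 31 33 32
f 32 33 34
f 32 34 22
f 33 19 35
f 33 35 34
f 34 35 36
f 34 36 22
f 35 19 20
f 35 20 36
f 36 20 21
f 36 21 22
f 37 48 42
f 37 42 38
f 37 38 44
f 37 44 47
f 37 47 48
f 38 42 46
f 42 48 41
f 48 47 39
f 47 44 43
f 44 38 45
f 40 46 41
f 40 41 39
f 40 39 43
f 40 43 45
f 40 45 46
f 41 46 42
f 39 41 48
f 43 39 47
f 45 43 44
f 46 45 38
f 50 49 53
f 50 53 51
f 51 53 54
f 51 54 52
f 53 49 55
f 53 55 54
f 54 55 56
f 54 56 52
f 55 49 57
f 55 57 56
f 56 57 58
f 56 58 52
f 57 49 59
f 57 59 58
f 58 59 60
f 58 60 52
f 59 49 61
f 59 61 60
f 60 61 62
f 60 62 52
f 61 49 63
f 61 63 62
f 62 63 64
f 62 64 52
f 63 49 65
f 63 65 64
f 64 65 66
f 64 66 52
f 65 49 67
f 65 67 66
f 66 67 68
f 66 68 52
f 67 49 69
f 67 69 68
f 68 69 70
f 68 70 52
f 69 49 50
f 69 50 70
f 70 50 51
f 70 51 52
f 72 74 71
f 75 72 71
f 71 74 73
f 73 75 71
f 72 78 74
f 76 72 75
f 76 78 72
f 74 78 73
f 77 75 73
f 73 78 77
f 77 76 75
f 78 76 77



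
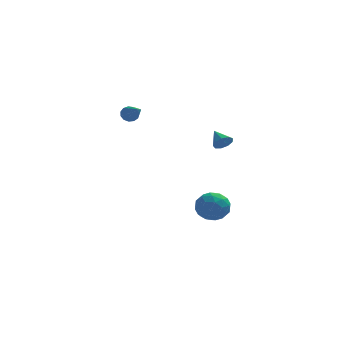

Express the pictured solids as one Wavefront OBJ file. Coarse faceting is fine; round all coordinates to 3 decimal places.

v -4.006 2.444 3.267
v -3.784 2.287 2.812
v -3.374 0.656 4.193
v -3.574 2.438 2.961
v -3.501 2.591 3.207
v -3.588 2.698 3.472
v -3.808 2.723 3.672
v -4.091 2.66 3.744
v -4.347 2.529 3.664
v -4.495 2.37 3.459
v -4.487 2.235 3.192
v -4.327 2.166 2.95
v -4.065 2.186 2.808
v 0.713 3.687 -3.381
v 1.25 3.167 -4.106
v -0.41 2.433 -3.314
v 0.127 1.913 -4.039
v 0.526 2.039 -3.086
v 1.22 2.813 -3.127
v -0.38 2.787 -4.293
v 0.314 3.561 -4.334
v 0.575 2.611 -4.669
v 1.134 2.149 -3.923
v -0.294 3.451 -3.497
v 0.265 2.989 -2.751
v 1.08 3.537 -3.749
v -0.24 2.063 -3.671
v -0.006 2.137 -3.111
v 0.31 1.832 -3.537
v 1.062 3.329 -3.174
v 1.378 3.024 -3.6
v 0.952 2.361 -3
v -0.538 2.576 -3.82
v -0.222 2.271 -4.246
v 0.53 3.768 -3.883
v 0.846 3.463 -4.309
v -0.112 3.239 -4.42
v 0.999 2.904 -4.506
v 0.339 2.168 -4.467
v 0.041 2.681 -4.617
v 0.449 3.136 -4.641
v 1.328 2.633 -4.068
v 0.668 1.896 -4.029
v 0.902 1.97 -3.468
v 1.31 2.425 -3.493
v 0.931 2.306 -4.399
v 0.172 3.704 -3.391
v -0.488 2.967 -3.352
v -0.47 3.175 -3.927
v -0.062 3.63 -3.952
v 0.501 3.432 -2.953
v -0.159 2.696 -2.914
v 0.391 2.464 -2.779
v 0.799 2.919 -2.803
v -0.091 3.294 -3.021
v 0.868 -0.509 2.226
v 1.36 -0.204 2.194
v 0.412 0.289 2.794
v 1.127 -0.118 1.885
v 0.772 -0.214 1.736
v 0.462 -0.449 1.816
v 0.342 -0.711 2.088
v 0.468 -0.879 2.425
v 0.781 -0.873 2.669
v 1.135 -0.697 2.705
v 1.364 -0.433 2.518
f 2 1 4
f 2 4 3
f 4 1 5
f 4 5 3
f 5 1 6
f 5 6 3
f 6 1 7
f 6 7 3
f 7 1 8
f 7 8 3
f 8 1 9
f 8 9 3
f 9 1 10
f 9 10 3
f 10 1 11
f 10 11 3
f 11 1 12
f 11 12 3
f 12 1 13
f 12 13 3
f 13 1 2
f 13 2 3
f 14 51 30
f 51 25 54
f 30 54 19
f 51 54 30
f 14 30 26
f 30 19 31
f 26 31 15
f 30 31 26
f 14 26 35
f 26 15 36
f 35 36 21
f 26 36 35
f 14 35 47
f 35 21 50
f 47 50 24
f 35 50 47
f 14 47 51
f 47 24 55
f 51 55 25
f 47 55 51
f 15 31 42
f 31 19 45
f 42 45 23
f 31 45 42
f 19 54 32
f 54 25 53
f 32 53 18
f 54 53 32
f 25 55 52
f 55 24 48
f 52 48 16
f 55 48 52
f 24 50 49
f 50 21 37
f 49 37 20
f 50 37 49
f 21 36 41
f 36 15 38
f 41 38 22
f 36 38 41
f 17 43 29
f 43 23 44
f 29 44 18
f 43 44 29
f 17 29 27
f 29 18 28
f 27 28 16
f 29 28 27
f 17 27 34
f 27 16 33
f 34 33 20
f 27 33 34
f 17 34 39
f 34 20 40
f 39 40 22
f 34 40 39
f 17 39 43
f 39 22 46
f 43 46 23
f 39 46 43
f 18 44 32
f 44 23 45
f 32 45 19
f 44 45 32
f 16 28 52
f 28 18 53
f 52 53 25
f 28 53 52
f 20 33 49
f 33 16 48
f 49 48 24
f 33 48 49
f 22 40 41
f 40 20 37
f 41 37 21
f 40 37 41
f 23 46 42
f 46 22 38
f 42 38 15
f 46 38 42
f 57 56 59
f 57 59 58
f 59 56 60
f 59 60 58
f 60 56 61
f 60 61 58
f 61 56 62
f 61 62 58
f 62 56 63
f 62 63 58
f 63 56 64
f 63 64 58
f 64 56 65
f 64 65 58
f 65 56 66
f 65 66 58
f 66 56 57
f 66 57 58



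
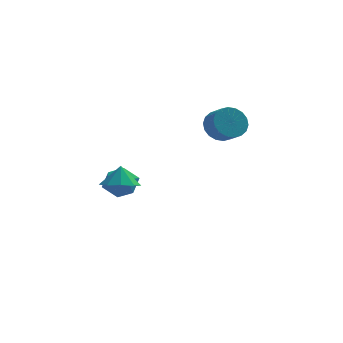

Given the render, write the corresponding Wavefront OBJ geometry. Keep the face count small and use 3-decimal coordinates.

v 3.69 3.478 -0.346
v 4.308 4.173 0.097
v 4.807 3.377 0.649
v 4.19 2.682 0.206
v 3.954 4.152 0.387
v 4.453 3.355 0.939
v 3.547 3.997 0.532
v 4.046 3.201 1.084
v 3.169 3.74 0.503
v 3.668 2.944 1.055
v 2.894 3.431 0.306
v 3.393 2.634 0.858
v 2.777 3.131 -0.021
v 3.276 2.335 0.531
v 2.841 2.9 -0.412
v 3.34 2.104 0.14
v 3.073 2.783 -0.789
v 3.572 1.987 -0.237
v 3.427 2.805 -1.079
v 3.926 2.008 -0.527
v 3.834 2.959 -1.224
v 4.333 2.163 -0.672
v 4.212 3.216 -1.195
v 4.711 2.42 -0.643
v 4.487 3.526 -0.998
v 4.986 2.729 -0.446
v 4.604 3.825 -0.671
v 5.103 3.029 -0.119
v 4.54 4.056 -0.28
v 5.039 3.26 0.272
v -1.803 2.897 -4.343
v -0.811 2.532 -4.452
v -2.129 1.668 -3.188
v -1.137 1.303 -3.297
v -1.309 2.242 -2.833
v -1.107 3.002 -3.547
v -1.833 1.198 -4.093
v -1.631 1.958 -4.807
v -0.83 1.482 -4.298
v -0.506 2.127 -3.519
v -2.434 2.073 -4.121
v -2.11 2.718 -3.342
v -1.424 -3.225 -1.736
v -0.711 -3.936 -1.519
v -1.376 -2.835 -0.624
v -0.401 -3.343 -1.74
v -0.57 -2.695 -1.959
v -1.138 -2.295 -2.074
v -1.84 -2.33 -2.032
v -2.348 -2.784 -1.85
v -2.424 -3.444 -1.616
v -2.031 -4.001 -1.438
v -1.355 -4.196 -1.399
f 2 1 5
f 2 5 3
f 3 5 6
f 3 6 4
f 5 1 7
f 5 7 6
f 6 7 8
f 6 8 4
f 7 1 9
f 7 9 8
f 8 9 10
f 8 10 4
f 9 1 11
f 9 11 10
f 10 11 12
f 10 12 4
f 11 1 13
f 11 13 12
f 12 13 14
f 12 14 4
f 13 1 15
f 13 15 14
f 14 15 16
f 14 16 4
f 15 1 17
f 15 17 16
f 16 17 18
f 16 18 4
f 17 1 19
f 17 19 18
f 18 19 20
f 18 20 4
f 19 1 21
f 19 21 20
f 20 21 22
f 20 22 4
f 21 1 23
f 21 23 22
f 22 23 24
f 22 24 4
f 23 1 25
f 23 25 24
f 24 25 26
f 24 26 4
f 25 1 27
f 25 27 26
f 26 27 28
f 26 28 4
f 27 1 29
f 27 29 28
f 28 29 30
f 28 30 4
f 29 1 2
f 29 2 30
f 30 2 3
f 30 3 4
f 31 42 36
f 31 36 32
f 31 32 38
f 31 38 41
f 31 41 42
f 32 36 40
f 36 42 35
f 42 41 33
f 41 38 37
f 38 32 39
f 34 40 35
f 34 35 33
f 34 33 37
f 34 37 39
f 34 39 40
f 35 40 36
f 33 35 42
f 37 33 41
f 39 37 38
f 40 39 32
f 44 43 46
f 44 46 45
f 46 43 47
f 46 47 45
f 47 43 48
f 47 48 45
f 48 43 49
f 48 49 45
f 49 43 50
f 49 50 45
f 50 43 51
f 50 51 45
f 51 43 52
f 51 52 45
f 52 43 53
f 52 53 45
f 53 43 44
f 53 44 45



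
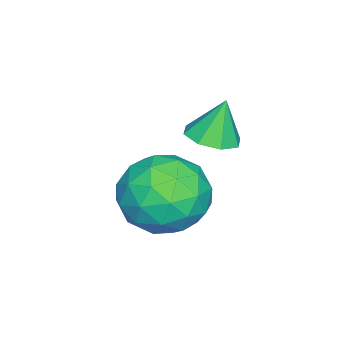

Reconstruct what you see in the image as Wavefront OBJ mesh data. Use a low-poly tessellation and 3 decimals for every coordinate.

v -3.959 -0.912 0.87
v -3.014 -0.382 1.331
v -2.826 -1.958 -0.251
v -1.881 -1.428 0.21
v -2.523 -2.164 0.868
v -3.222 -1.518 1.561
v -2.618 -0.822 -0.481
v -3.317 -0.176 0.212
v -2.185 -0.326 0.496
v -2.126 -1.156 1.33
v -3.714 -1.184 -0.25
v -3.655 -2.014 0.584
v -3.586 -0.555 1.198
v -2.254 -1.785 -0.118
v -2.631 -2.218 0.268
v -2.076 -1.906 0.539
v -3.708 -1.223 1.334
v -3.153 -0.911 1.605
v -2.864 -1.959 1.333
v -2.687 -1.429 -0.525
v -2.132 -1.117 -0.254
v -3.764 -0.434 0.541
v -3.209 -0.122 0.812
v -2.976 -0.381 -0.253
v -2.543 -0.211 0.979
v -1.877 -0.826 0.32
v -2.31 -0.47 -0.086
v -2.721 -0.09 0.321
v -2.508 -0.699 1.469
v -1.843 -1.313 0.81
v -2.22 -1.746 1.197
v -2.631 -1.366 1.604
v -2.021 -0.666 0.978
v -3.997 -1.027 0.27
v -3.332 -1.641 -0.389
v -3.209 -0.974 -0.524
v -3.62 -0.594 -0.117
v -3.963 -1.514 0.76
v -3.297 -2.129 0.101
v -3.119 -2.25 0.759
v -3.53 -1.87 1.166
v -3.819 -1.674 0.102
v -3.806 -0.354 2.11
v -3.252 0.056 2.131
v -4.034 -0.106 3.23
v -3.689 0.314 1.985
v -4.195 0.18 1.912
v -4.473 -0.267 1.955
v -4.36 -0.765 2.088
v -3.923 -1.023 2.235
v -3.417 -0.889 2.308
v -3.139 -0.442 2.265
f 1 38 17
f 38 12 41
f 17 41 6
f 38 41 17
f 1 17 13
f 17 6 18
f 13 18 2
f 17 18 13
f 1 13 22
f 13 2 23
f 22 23 8
f 13 23 22
f 1 22 34
f 22 8 37
f 34 37 11
f 22 37 34
f 1 34 38
f 34 11 42
f 38 42 12
f 34 42 38
f 2 18 29
f 18 6 32
f 29 32 10
f 18 32 29
f 6 41 19
f 41 12 40
f 19 40 5
f 41 40 19
f 12 42 39
f 42 11 35
f 39 35 3
f 42 35 39
f 11 37 36
f 37 8 24
f 36 24 7
f 37 24 36
f 8 23 28
f 23 2 25
f 28 25 9
f 23 25 28
f 4 30 16
f 30 10 31
f 16 31 5
f 30 31 16
f 4 16 14
f 16 5 15
f 14 15 3
f 16 15 14
f 4 14 21
f 14 3 20
f 21 20 7
f 14 20 21
f 4 21 26
f 21 7 27
f 26 27 9
f 21 27 26
f 4 26 30
f 26 9 33
f 30 33 10
f 26 33 30
f 5 31 19
f 31 10 32
f 19 32 6
f 31 32 19
f 3 15 39
f 15 5 40
f 39 40 12
f 15 40 39
f 7 20 36
f 20 3 35
f 36 35 11
f 20 35 36
f 9 27 28
f 27 7 24
f 28 24 8
f 27 24 28
f 10 33 29
f 33 9 25
f 29 25 2
f 33 25 29
f 44 43 46
f 44 46 45
f 46 43 47
f 46 47 45
f 47 43 48
f 47 48 45
f 48 43 49
f 48 49 45
f 49 43 50
f 49 50 45
f 50 43 51
f 50 51 45
f 51 43 52
f 51 52 45
f 52 43 44
f 52 44 45



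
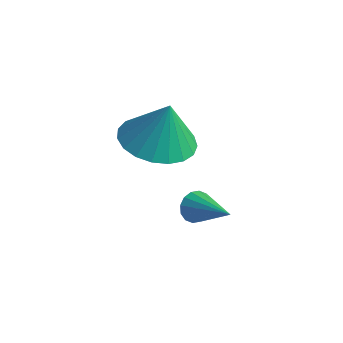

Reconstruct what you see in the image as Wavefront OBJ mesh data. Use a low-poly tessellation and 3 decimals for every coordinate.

v -3.521 -1.199 -0.164
v -2.777 -0.513 -0.404
v -3.219 -1.041 1.224
v -3.123 -0.258 -0.358
v -3.538 -0.166 -0.278
v -3.95 -0.252 -0.179
v -4.288 -0.502 -0.077
v -4.493 -0.873 0.01
v -4.53 -1.3 0.067
v -4.393 -1.709 0.084
v -4.105 -2.031 0.058
v -3.716 -2.209 -0.007
v -3.293 -2.212 -0.099
v -2.91 -2.04 -0.202
v -2.632 -1.722 -0.298
v -2.509 -1.315 -0.372
v -2.56 -0.887 -0.409
v -2.55 -0.801 -2.528
v -2.341 -0.579 -2.925
v -1.23 -0.979 -1.932
v -2.39 -0.387 -2.759
v -2.482 -0.305 -2.531
v -2.592 -0.357 -2.302
v -2.691 -0.527 -2.134
v -2.752 -0.771 -2.072
v -2.759 -1.023 -2.132
v -2.71 -1.215 -2.298
v -2.618 -1.296 -2.526
v -2.508 -1.245 -2.755
v -2.409 -1.074 -2.922
v -2.348 -0.831 -2.985
f 2 1 4
f 2 4 3
f 4 1 5
f 4 5 3
f 5 1 6
f 5 6 3
f 6 1 7
f 6 7 3
f 7 1 8
f 7 8 3
f 8 1 9
f 8 9 3
f 9 1 10
f 9 10 3
f 10 1 11
f 10 11 3
f 11 1 12
f 11 12 3
f 12 1 13
f 12 13 3
f 13 1 14
f 13 14 3
f 14 1 15
f 14 15 3
f 15 1 16
f 15 16 3
f 16 1 17
f 16 17 3
f 17 1 2
f 17 2 3
f 19 18 21
f 19 21 20
f 21 18 22
f 21 22 20
f 22 18 23
f 22 23 20
f 23 18 24
f 23 24 20
f 24 18 25
f 24 25 20
f 25 18 26
f 25 26 20
f 26 18 27
f 26 27 20
f 27 18 28
f 27 28 20
f 28 18 29
f 28 29 20
f 29 18 30
f 29 30 20
f 30 18 31
f 30 31 20
f 31 18 19
f 31 19 20



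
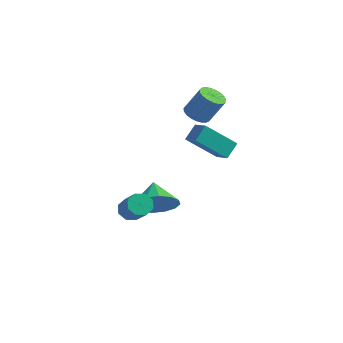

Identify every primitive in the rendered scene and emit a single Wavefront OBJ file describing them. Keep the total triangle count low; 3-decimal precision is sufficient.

v -1.351 2.352 1.402
v -0.758 2.179 1.119
v -0.075 2.436 2.395
v -0.669 2.608 2.678
v -0.768 2.457 1.069
v -0.085 2.714 2.345
v -0.879 2.717 1.076
v -0.197 2.974 2.352
v -1.072 2.913 1.14
v -0.39 3.17 2.416
v -1.313 3.013 1.249
v -0.631 3.27 2.525
v -1.561 2.998 1.384
v -0.879 3.255 2.66
v -1.773 2.872 1.523
v -1.09 3.128 2.799
v -1.911 2.655 1.64
v -1.229 2.912 2.917
v -1.953 2.386 1.717
v -1.27 2.643 2.993
v -1.891 2.111 1.739
v -1.208 2.368 3.015
v -1.735 1.878 1.703
v -1.053 2.135 2.979
v -1.513 1.726 1.614
v -0.831 1.983 2.891
v -1.263 1.683 1.489
v -0.581 1.94 2.766
v -1.029 1.755 1.349
v -0.346 2.012 2.626
v -0.85 1.931 1.218
v -0.167 2.188 2.495
v -1.592 -0.781 -2.938
v -1.16 -1.193 -2.014
v -2.288 0.141 -2.202
v -0.796 -0.787 -2.179
v -0.646 -0.38 -2.548
v -0.749 -0.08 -3.02
v -1.078 0.032 -3.471
v -1.545 -0.074 -3.779
v -2.025 -0.369 -3.862
v -2.389 -0.775 -3.697
v -2.539 -1.183 -3.329
v -2.436 -1.483 -2.856
v -2.107 -1.594 -2.405
v -1.64 -1.489 -2.097
v -1.535 -2.929 -2.018
v -1.153 -3.086 -2.467
v -0.263 -3.708 -1.491
v -0.645 -3.551 -1.042
v -1.056 -2.666 -2.288
v -0.165 -3.288 -1.312
v -1.239 -2.4 -1.951
v -0.349 -3.022 -0.975
v -1.596 -2.444 -1.653
v -0.705 -3.066 -0.677
v -1.917 -2.772 -1.569
v -1.027 -3.394 -0.593
v -2.015 -3.192 -1.748
v -1.124 -3.814 -0.772
v -1.831 -3.458 -2.085
v -0.941 -4.08 -1.109
v -1.475 -3.414 -2.383
v -0.584 -4.036 -1.407
v -0.176 0.25 1.121
v -0.089 0.97 1.718
v -0.931 0.636 0.765
v -0.845 1.356 1.363
v 0.905 1.184 -0.163
v 0.991 1.904 0.435
v 0.149 1.57 -0.518
v 0.236 2.29 0.079
f 2 1 5
f 2 5 3
f 3 5 6
f 3 6 4
f 5 1 7
f 5 7 6
f 6 7 8
f 6 8 4
f 7 1 9
f 7 9 8
f 8 9 10
f 8 10 4
f 9 1 11
f 9 11 10
f 10 11 12
f 10 12 4
f 11 1 13
f 11 13 12
f 12 13 14
f 12 14 4
f 13 1 15
f 13 15 14
f 14 15 16
f 14 16 4
f 15 1 17
f 15 17 16
f 16 17 18
f 16 18 4
f 17 1 19
f 17 19 18
f 18 19 20
f 18 20 4
f 19 1 21
f 19 21 20
f 20 21 22
f 20 22 4
f 21 1 23
f 21 23 22
f 22 23 24
f 22 24 4
f 23 1 25
f 23 25 24
f 24 25 26
f 24 26 4
f 25 1 27
f 25 27 26
f 26 27 28
f 26 28 4
f 27 1 29
f 27 29 28
f 28 29 30
f 28 30 4
f 29 1 31
f 29 31 30
f 30 31 32
f 30 32 4
f 31 1 2
f 31 2 32
f 32 2 3
f 32 3 4
f 34 33 36
f 34 36 35
f 36 33 37
f 36 37 35
f 37 33 38
f 37 38 35
f 38 33 39
f 38 39 35
f 39 33 40
f 39 40 35
f 40 33 41
f 40 41 35
f 41 33 42
f 41 42 35
f 42 33 43
f 42 43 35
f 43 33 44
f 43 44 35
f 44 33 45
f 44 45 35
f 45 33 46
f 45 46 35
f 46 33 34
f 46 34 35
f 48 47 51
f 48 51 49
f 49 51 52
f 49 52 50
f 51 47 53
f 51 53 52
f 52 53 54
f 52 54 50
f 53 47 55
f 53 55 54
f 54 55 56
f 54 56 50
f 55 47 57
f 55 57 56
f 56 57 58
f 56 58 50
f 57 47 59
f 57 59 58
f 58 59 60
f 58 60 50
f 59 47 61
f 59 61 60
f 60 61 62
f 60 62 50
f 61 47 63
f 61 63 62
f 62 63 64
f 62 64 50
f 63 47 48
f 63 48 64
f 64 48 49
f 64 49 50
f 66 68 65
f 69 66 65
f 65 68 67
f 67 69 65
f 66 72 68
f 70 66 69
f 70 72 66
f 68 72 67
f 71 69 67
f 67 72 71
f 71 70 69
f 72 70 71



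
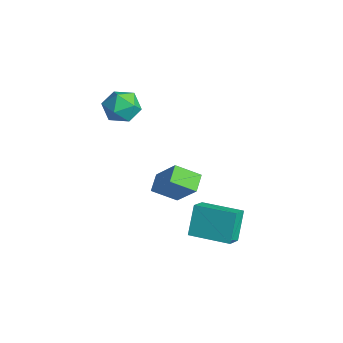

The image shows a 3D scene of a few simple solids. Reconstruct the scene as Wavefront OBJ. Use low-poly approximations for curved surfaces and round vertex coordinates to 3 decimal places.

v -4.084 -2.656 4.076
v -3.571 -2.507 3.158
v -4.309 -4.313 3.682
v -3.796 -4.164 2.764
v -3.266 -4.115 3.682
v -3.126 -3.091 3.926
v -4.754 -3.729 2.914
v -4.614 -2.705 3.158
v -3.985 -3.171 2.44
v -3.065 -3.409 2.915
v -4.815 -3.411 3.925
v -3.895 -3.649 4.4
v -2.124 -1.286 -3.222
v -2.676 -2.466 -2.456
v -2.87 -0.639 -2.761
v -3.421 -1.818 -1.996
v -0.799 -0.882 -1.644
v -1.35 -2.061 -0.879
v -1.544 -0.234 -1.184
v -2.096 -1.414 -0.418
v -0.339 -0.808 -2.166
v 0.309 -1.575 -1.585
v 1.297 0.631 -2.087
v 1.944 -0.136 -1.506
v 0.296 -1.444 -3.714
v 0.943 -2.211 -3.133
v 1.931 -0.005 -3.635
v 2.579 -0.772 -3.054
f 1 12 6
f 1 6 2
f 1 2 8
f 1 8 11
f 1 11 12
f 2 6 10
f 6 12 5
f 12 11 3
f 11 8 7
f 8 2 9
f 4 10 5
f 4 5 3
f 4 3 7
f 4 7 9
f 4 9 10
f 5 10 6
f 3 5 12
f 7 3 11
f 9 7 8
f 10 9 2
f 14 16 13
f 17 14 13
f 13 16 15
f 15 17 13
f 14 20 16
f 18 14 17
f 18 20 14
f 16 20 15
f 19 17 15
f 15 20 19
f 19 18 17
f 20 18 19
f 22 24 21
f 25 22 21
f 21 24 23
f 23 25 21
f 22 28 24
f 26 22 25
f 26 28 22
f 24 28 23
f 27 25 23
f 23 28 27
f 27 26 25
f 28 26 27



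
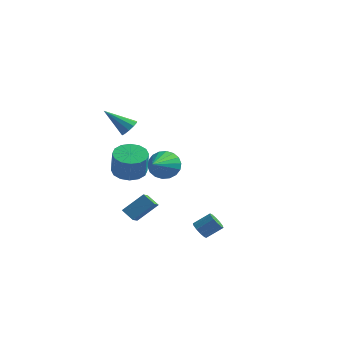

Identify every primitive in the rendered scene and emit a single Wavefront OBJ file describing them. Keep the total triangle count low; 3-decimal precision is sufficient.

v -3.553 0.473 -4.449
v -3.268 -0.618 -3.781
v -2.714 1.28 -3.487
v -2.429 0.19 -2.82
v -2.871 0.35 -4.94
v -2.586 -0.74 -4.273
v -2.032 1.158 -3.979
v -1.747 0.067 -3.311
v -2.339 2.513 -1.702
v -1.573 2.341 -2.201
v -2.141 0.647 -0.758
v -1.423 2.528 -1.863
v -1.455 2.712 -1.494
v -1.661 2.856 -1.165
v -2.002 2.932 -0.943
v -2.41 2.925 -0.872
v -2.803 2.837 -0.965
v -3.105 2.684 -1.203
v -3.255 2.497 -1.541
v -3.223 2.313 -1.911
v -3.016 2.169 -2.239
v -2.675 2.093 -2.461
v -2.268 2.1 -2.532
v -1.874 2.189 -2.44
v -3.073 -0.133 -1.026
v -2.254 0.307 -1.07
v -1.989 -0.047 0.342
v -2.807 -0.487 0.386
v -2.569 0.642 -0.927
v -2.303 0.288 0.486
v -3.018 0.77 -0.81
v -2.752 0.416 0.602
v -3.482 0.656 -0.752
v -3.216 0.302 0.661
v -3.836 0.33 -0.767
v -3.571 -0.024 0.646
v -3.986 -0.119 -0.851
v -3.721 -0.473 0.561
v -3.891 -0.573 -0.982
v -3.626 -0.927 0.43
v -3.577 -0.908 -1.126
v -3.311 -1.262 0.287
v -3.128 -1.036 -1.242
v -2.862 -1.39 0.17
v -2.664 -0.922 -1.301
v -2.398 -1.276 0.112
v -2.309 -0.596 -1.286
v -2.044 -0.95 0.127
v -2.159 -0.147 -1.201
v -1.894 -0.501 0.211
v -2.571 -1.037 2.506
v -2.2 -1.311 2.858
v -3.849 -1.343 3.614
v -2.204 -0.965 2.949
v -2.347 -0.646 2.871
v -2.576 -0.476 2.653
v -2.803 -0.521 2.379
v -2.941 -0.763 2.154
v -2.937 -1.11 2.062
v -2.794 -1.429 2.14
v -2.565 -1.598 2.358
v -2.338 -1.553 2.632
v 1.264 -0.964 -4.027
v 1.486 -0.713 -4.476
v 2.197 -0.205 -3.842
v 1.976 -0.456 -3.393
v 1.233 -0.51 -4.355
v 1.944 -0.003 -3.72
v 0.992 -0.481 -4.108
v 1.703 0.026 -3.473
v 0.855 -0.636 -3.83
v 1.566 -0.129 -3.196
v 0.874 -0.917 -3.628
v 1.586 -0.409 -2.993
v 1.043 -1.215 -3.578
v 1.754 -0.707 -2.944
v 1.296 -1.417 -3.7
v 2.007 -0.91 -3.065
v 1.537 -1.446 -3.947
v 2.248 -0.939 -3.312
v 1.674 -1.291 -4.224
v 2.385 -0.784 -3.59
v 1.654 -1.011 -4.427
v 2.366 -0.503 -3.792
f 2 4 1
f 5 2 1
f 1 4 3
f 3 5 1
f 2 8 4
f 6 2 5
f 6 8 2
f 4 8 3
f 7 5 3
f 3 8 7
f 7 6 5
f 8 6 7
f 10 9 12
f 10 12 11
f 12 9 13
f 12 13 11
f 13 9 14
f 13 14 11
f 14 9 15
f 14 15 11
f 15 9 16
f 15 16 11
f 16 9 17
f 16 17 11
f 17 9 18
f 17 18 11
f 18 9 19
f 18 19 11
f 19 9 20
f 19 20 11
f 20 9 21
f 20 21 11
f 21 9 22
f 21 22 11
f 22 9 23
f 22 23 11
f 23 9 24
f 23 24 11
f 24 9 10
f 24 10 11
f 26 25 29
f 26 29 27
f 27 29 30
f 27 30 28
f 29 25 31
f 29 31 30
f 30 31 32
f 30 32 28
f 31 25 33
f 31 33 32
f 32 33 34
f 32 34 28
f 33 25 35
f 33 35 34
f 34 35 36
f 34 36 28
f 35 25 37
f 35 37 36
f 36 37 38
f 36 38 28
f 37 25 39
f 37 39 38
f 38 39 40
f 38 40 28
f 39 25 41
f 39 41 40
f 40 41 42
f 40 42 28
f 41 25 43
f 41 43 42
f 42 43 44
f 42 44 28
f 43 25 45
f 43 45 44
f 44 45 46
f 44 46 28
f 45 25 47
f 45 47 46
f 46 47 48
f 46 48 28
f 47 25 49
f 47 49 48
f 48 49 50
f 48 50 28
f 49 25 26
f 49 26 50
f 50 26 27
f 50 27 28
f 52 51 54
f 52 54 53
f 54 51 55
f 54 55 53
f 55 51 56
f 55 56 53
f 56 51 57
f 56 57 53
f 57 51 58
f 57 58 53
f 58 51 59
f 58 59 53
f 59 51 60
f 59 60 53
f 60 51 61
f 60 61 53
f 61 51 62
f 61 62 53
f 62 51 52
f 62 52 53
f 64 63 67
f 64 67 65
f 65 67 68
f 65 68 66
f 67 63 69
f 67 69 68
f 68 69 70
f 68 70 66
f 69 63 71
f 69 71 70
f 70 71 72
f 70 72 66
f 71 63 73
f 71 73 72
f 72 73 74
f 72 74 66
f 73 63 75
f 73 75 74
f 74 75 76
f 74 76 66
f 75 63 77
f 75 77 76
f 76 77 78
f 76 78 66
f 77 63 79
f 77 79 78
f 78 79 80
f 78 80 66
f 79 63 81
f 79 81 80
f 80 81 82
f 80 82 66
f 81 63 83
f 81 83 82
f 82 83 84
f 82 84 66
f 83 63 64
f 83 64 84
f 84 64 65
f 84 65 66



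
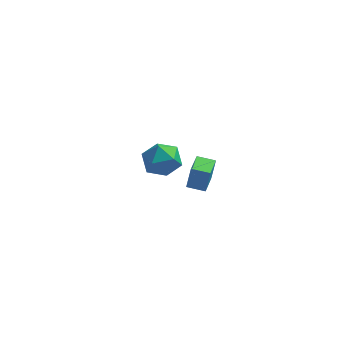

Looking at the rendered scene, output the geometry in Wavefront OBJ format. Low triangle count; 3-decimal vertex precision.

v -3.278 3.336 -4.339
v -2.644 2.519 -4.222
v -4.536 2.461 -3.638
v -3.902 1.644 -3.521
v -3.753 2.504 -2.954
v -2.976 3.045 -3.387
v -4.204 1.935 -4.473
v -3.427 2.476 -4.906
v -3.217 1.653 -4.305
v -2.938 2.005 -3.365
v -4.242 2.975 -4.495
v -3.963 3.327 -3.555
v -1.338 -4.044 0.523
v -1.177 -3.838 1.592
v -1.293 -2.828 0.283
v -1.132 -2.623 1.351
v -0.508 -4.097 0.409
v -0.347 -3.892 1.477
v -0.463 -2.882 0.168
v -0.302 -2.676 1.237
f 1 12 6
f 1 6 2
f 1 2 8
f 1 8 11
f 1 11 12
f 2 6 10
f 6 12 5
f 12 11 3
f 11 8 7
f 8 2 9
f 4 10 5
f 4 5 3
f 4 3 7
f 4 7 9
f 4 9 10
f 5 10 6
f 3 5 12
f 7 3 11
f 9 7 8
f 10 9 2
f 14 16 13
f 17 14 13
f 13 16 15
f 15 17 13
f 14 20 16
f 18 14 17
f 18 20 14
f 16 20 15
f 19 17 15
f 15 20 19
f 19 18 17
f 20 18 19



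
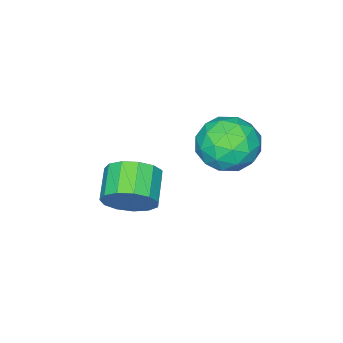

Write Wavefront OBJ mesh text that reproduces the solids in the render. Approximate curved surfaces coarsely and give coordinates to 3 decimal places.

v -3.231 1.872 -0.233
v -2.08 2.307 -0.207
v -2.54 0.073 -0.733
v -1.389 0.508 -0.707
v -2.027 0.393 0.339
v -2.454 1.505 0.648
v -2.166 0.875 -1.588
v -2.593 1.987 -1.279
v -1.422 1.69 -1.044
v -1.336 1.392 0.146
v -3.284 0.988 -1.086
v -3.198 0.69 0.104
v -2.716 2.247 -0.176
v -1.904 0.133 -0.764
v -2.279 0.065 -0.149
v -1.603 0.321 -0.134
v -2.936 1.776 0.326
v -2.259 2.031 0.341
v -2.228 0.907 0.662
v -2.361 0.349 -1.281
v -1.684 0.604 -1.266
v -3.017 2.059 -0.806
v -2.341 2.315 -0.791
v -2.392 1.473 -1.602
v -1.653 2.14 -0.653
v -1.247 1.083 -0.947
v -1.703 1.299 -1.465
v -1.954 1.953 -1.283
v -1.602 1.965 0.047
v -1.197 0.908 -0.247
v -1.571 0.841 0.367
v -1.822 1.494 0.549
v -1.216 1.603 -0.445
v -3.423 1.472 -0.693
v -3.018 0.415 -0.987
v -2.798 0.886 -1.489
v -3.049 1.539 -1.307
v -3.373 1.297 0.007
v -2.967 0.24 -0.287
v -2.666 0.427 0.343
v -2.917 1.081 0.525
v -3.404 0.777 -0.495
v -0.531 -1.814 -4.239
v 0.058 -1.833 -3.358
v -0.98 -2.586 -2.68
v -1.569 -2.566 -3.561
v -0.278 -1.34 -3.325
v -1.315 -2.093 -2.647
v -0.694 -0.998 -3.582
v -1.732 -1.75 -2.904
v -1.058 -0.914 -4.048
v -2.096 -1.667 -3.37
v -1.255 -1.116 -4.574
v -2.293 -1.869 -3.896
v -1.223 -1.54 -4.994
v -2.261 -2.292 -4.316
v -0.97 -2.05 -5.174
v -2.008 -2.803 -4.496
v -0.578 -2.486 -5.057
v -1.616 -3.238 -4.38
v -0.171 -2.708 -4.681
v -1.209 -3.46 -4.003
v 0.121 -2.646 -4.164
v -0.917 -3.398 -3.486
v 0.207 -2.32 -3.671
v -0.831 -3.072 -2.993
f 1 38 17
f 38 12 41
f 17 41 6
f 38 41 17
f 1 17 13
f 17 6 18
f 13 18 2
f 17 18 13
f 1 13 22
f 13 2 23
f 22 23 8
f 13 23 22
f 1 22 34
f 22 8 37
f 34 37 11
f 22 37 34
f 1 34 38
f 34 11 42
f 38 42 12
f 34 42 38
f 2 18 29
f 18 6 32
f 29 32 10
f 18 32 29
f 6 41 19
f 41 12 40
f 19 40 5
f 41 40 19
f 12 42 39
f 42 11 35
f 39 35 3
f 42 35 39
f 11 37 36
f 37 8 24
f 36 24 7
f 37 24 36
f 8 23 28
f 23 2 25
f 28 25 9
f 23 25 28
f 4 30 16
f 30 10 31
f 16 31 5
f 30 31 16
f 4 16 14
f 16 5 15
f 14 15 3
f 16 15 14
f 4 14 21
f 14 3 20
f 21 20 7
f 14 20 21
f 4 21 26
f 21 7 27
f 26 27 9
f 21 27 26
f 4 26 30
f 26 9 33
f 30 33 10
f 26 33 30
f 5 31 19
f 31 10 32
f 19 32 6
f 31 32 19
f 3 15 39
f 15 5 40
f 39 40 12
f 15 40 39
f 7 20 36
f 20 3 35
f 36 35 11
f 20 35 36
f 9 27 28
f 27 7 24
f 28 24 8
f 27 24 28
f 10 33 29
f 33 9 25
f 29 25 2
f 33 25 29
f 44 43 47
f 44 47 45
f 45 47 48
f 45 48 46
f 47 43 49
f 47 49 48
f 48 49 50
f 48 50 46
f 49 43 51
f 49 51 50
f 50 51 52
f 50 52 46
f 51 43 53
f 51 53 52
f 52 53 54
f 52 54 46
f 53 43 55
f 53 55 54
f 54 55 56
f 54 56 46
f 55 43 57
f 55 57 56
f 56 57 58
f 56 58 46
f 57 43 59
f 57 59 58
f 58 59 60
f 58 60 46
f 59 43 61
f 59 61 60
f 60 61 62
f 60 62 46
f 61 43 63
f 61 63 62
f 62 63 64
f 62 64 46
f 63 43 65
f 63 65 64
f 64 65 66
f 64 66 46
f 65 43 44
f 65 44 66
f 66 44 45
f 66 45 46



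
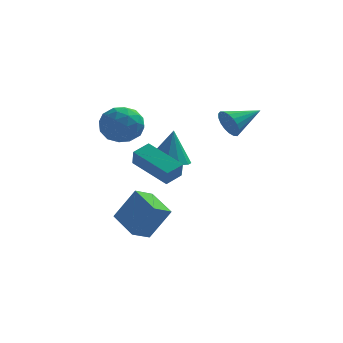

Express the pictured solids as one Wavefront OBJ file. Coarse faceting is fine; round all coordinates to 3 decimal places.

v 2.952 -1.348 1.31
v 3.328 -1.535 0.664
v 4.268 -0.432 1.81
v 3.162 -1.248 0.576
v 2.954 -0.982 0.633
v 2.746 -0.788 0.824
v 2.579 -0.705 1.111
v 2.486 -0.749 1.438
v 2.485 -0.912 1.739
v 2.577 -1.162 1.956
v 2.743 -1.448 2.044
v 2.95 -1.715 1.987
v 3.158 -1.909 1.796
v 3.325 -1.992 1.508
v 3.418 -1.948 1.182
v 3.419 -1.784 0.88
v -1.082 -2.309 -0.742
v -0.998 -2.763 0.066
v -0.487 -1.684 -0.452
v -0.403 -2.138 0.355
v 0.443 -3.402 -1.515
v 0.527 -3.856 -0.708
v 1.038 -2.777 -1.226
v 1.122 -3.231 -0.418
v -0.385 -2.099 -5.243
v -1.073 -2.771 -4.796
v -1.311 -0.809 -4.727
v -1.999 -1.48 -4.28
v 0.559 -2.04 -3.7
v -0.129 -2.711 -3.253
v -0.367 -0.749 -3.184
v -1.055 -1.421 -2.737
v -2.705 2.347 -0.272
v -1.727 2.748 0.048
v -2.153 0.692 0.112
v -1.175 1.093 0.432
v -2.079 1.299 1.032
v -2.42 2.322 0.794
v -1.46 1.118 -0.634
v -1.801 2.141 -0.872
v -0.958 1.988 -0.176
v -1.34 2.1 0.854
v -2.54 1.34 -0.694
v -2.922 1.452 0.336
v -2.265 2.693 -0.146
v -1.615 0.747 0.306
v -2.147 0.868 0.659
v -1.572 1.104 0.847
v -2.672 2.442 0.293
v -2.097 2.678 0.481
v -2.304 1.826 1.059
v -1.783 0.762 -0.321
v -1.208 0.998 -0.133
v -2.308 2.336 -0.687
v -1.733 2.572 -0.499
v -1.576 1.614 -0.899
v -1.238 2.482 -0.09
v -0.913 1.509 0.137
v -1.08 1.524 -0.49
v -1.281 2.125 -0.63
v -1.463 2.547 0.516
v -1.138 1.575 0.742
v -1.669 1.696 1.094
v -1.87 2.297 0.954
v -1.01 2.101 0.384
v -2.742 1.865 -0.582
v -2.417 0.893 -0.356
v -2.01 1.143 -0.794
v -2.211 1.744 -0.934
v -2.967 1.931 0.023
v -2.642 0.958 0.25
v -2.599 1.315 0.79
v -2.8 1.916 0.65
v -2.87 1.339 -0.224
v 0.208 1.352 -1.986
v 1.093 0.909 -1.999
v 0.392 1.668 -0.214
v 1.186 1.449 -2.105
v 0.968 1.958 -2.173
v 0.509 2.275 -2.182
v -0.045 2.298 -2.129
v -0.52 2.022 -2.03
v -0.763 1.532 -1.918
v -0.698 0.986 -1.827
v -0.345 0.556 -1.787
v 0.183 0.378 -1.81
v 0.719 0.51 -1.889
f 2 1 4
f 2 4 3
f 4 1 5
f 4 5 3
f 5 1 6
f 5 6 3
f 6 1 7
f 6 7 3
f 7 1 8
f 7 8 3
f 8 1 9
f 8 9 3
f 9 1 10
f 9 10 3
f 10 1 11
f 10 11 3
f 11 1 12
f 11 12 3
f 12 1 13
f 12 13 3
f 13 1 14
f 13 14 3
f 14 1 15
f 14 15 3
f 15 1 16
f 15 16 3
f 16 1 2
f 16 2 3
f 18 20 17
f 21 18 17
f 17 20 19
f 19 21 17
f 18 24 20
f 22 18 21
f 22 24 18
f 20 24 19
f 23 21 19
f 19 24 23
f 23 22 21
f 24 22 23
f 26 28 25
f 29 26 25
f 25 28 27
f 27 29 25
f 26 32 28
f 30 26 29
f 30 32 26
f 28 32 27
f 31 29 27
f 27 32 31
f 31 30 29
f 32 30 31
f 33 70 49
f 70 44 73
f 49 73 38
f 70 73 49
f 33 49 45
f 49 38 50
f 45 50 34
f 49 50 45
f 33 45 54
f 45 34 55
f 54 55 40
f 45 55 54
f 33 54 66
f 54 40 69
f 66 69 43
f 54 69 66
f 33 66 70
f 66 43 74
f 70 74 44
f 66 74 70
f 34 50 61
f 50 38 64
f 61 64 42
f 50 64 61
f 38 73 51
f 73 44 72
f 51 72 37
f 73 72 51
f 44 74 71
f 74 43 67
f 71 67 35
f 74 67 71
f 43 69 68
f 69 40 56
f 68 56 39
f 69 56 68
f 40 55 60
f 55 34 57
f 60 57 41
f 55 57 60
f 36 62 48
f 62 42 63
f 48 63 37
f 62 63 48
f 36 48 46
f 48 37 47
f 46 47 35
f 48 47 46
f 36 46 53
f 46 35 52
f 53 52 39
f 46 52 53
f 36 53 58
f 53 39 59
f 58 59 41
f 53 59 58
f 36 58 62
f 58 41 65
f 62 65 42
f 58 65 62
f 37 63 51
f 63 42 64
f 51 64 38
f 63 64 51
f 35 47 71
f 47 37 72
f 71 72 44
f 47 72 71
f 39 52 68
f 52 35 67
f 68 67 43
f 52 67 68
f 41 59 60
f 59 39 56
f 60 56 40
f 59 56 60
f 42 65 61
f 65 41 57
f 61 57 34
f 65 57 61
f 76 75 78
f 76 78 77
f 78 75 79
f 78 79 77
f 79 75 80
f 79 80 77
f 80 75 81
f 80 81 77
f 81 75 82
f 81 82 77
f 82 75 83
f 82 83 77
f 83 75 84
f 83 84 77
f 84 75 85
f 84 85 77
f 85 75 86
f 85 86 77
f 86 75 87
f 86 87 77
f 87 75 76
f 87 76 77



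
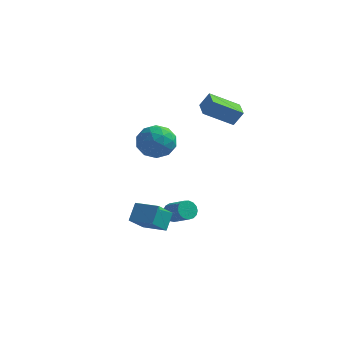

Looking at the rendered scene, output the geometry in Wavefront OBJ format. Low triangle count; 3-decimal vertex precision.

v -1.75 0.598 1.475
v -0.868 1.081 1.817
v -0.792 -0.601 0.703
v 0.09 -0.118 1.045
v -0.551 -0.605 1.737
v -1.143 0.136 2.215
v -0.517 0.344 0.305
v -1.109 1.085 0.783
v -0.106 0.925 1.094
v -0.128 0.338 1.979
v -1.532 0.142 0.541
v -1.554 -0.445 1.426
v -1.393 0.945 1.714
v -0.267 -0.465 0.806
v -0.643 -0.752 1.213
v -0.125 -0.467 1.414
v -1.555 0.389 1.948
v -1.037 0.673 2.149
v -0.85 -0.318 2.101
v -0.623 -0.193 0.371
v -0.105 0.091 0.572
v -1.535 0.947 1.106
v -1.017 1.232 1.307
v -0.81 0.798 0.419
v -0.427 1.137 1.49
v 0.136 0.432 1.036
v -0.221 0.704 0.602
v -0.569 1.14 0.882
v -0.44 0.792 2.01
v 0.123 0.087 1.556
v -0.253 -0.199 1.963
v -0.601 0.236 2.244
v 0.008 0.7 1.585
v -1.783 0.393 0.964
v -1.22 -0.312 0.51
v -1.059 0.244 0.276
v -1.407 0.679 0.557
v -1.796 0.048 1.484
v -1.233 -0.657 1.03
v -1.091 -0.66 1.638
v -1.439 -0.224 1.918
v -1.668 -0.22 0.935
v -0.323 -3.955 -2.033
v -0.32 -3.242 -1.208
v -0.094 -2.88 -2.963
v -0.091 -2.167 -2.139
v 0.951 -4.113 -1.901
v 0.954 -3.4 -1.077
v 1.18 -3.038 -2.832
v 1.183 -2.325 -2.007
v 0.18 -0.052 -3.273
v 0.503 0.39 -3.464
v 1.484 -0.066 -2.858
v 1.16 -0.508 -2.667
v 0.398 0.483 -3.224
v 1.379 0.027 -2.618
v 0.243 0.454 -2.996
v 1.224 -0.003 -2.39
v 0.074 0.308 -2.831
v 1.055 -0.148 -2.225
v -0.071 0.08 -2.767
v 0.909 -0.376 -2.161
v -0.159 -0.178 -2.819
v 0.822 -0.634 -2.213
v -0.169 -0.407 -2.976
v 0.811 -0.863 -2.37
v -0.1 -0.555 -3.2
v 0.881 -1.011 -2.594
v 0.034 -0.587 -3.441
v 1.015 -1.044 -2.835
v 0.201 -0.497 -3.644
v 1.182 -0.954 -3.038
v 0.363 -0.305 -3.761
v 1.344 -0.762 -3.155
v 0.483 -0.055 -3.767
v 1.464 -0.511 -3.161
v 0.534 0.196 -3.66
v 1.515 -0.26 -3.054
v 0.785 1.722 3.419
v 1.22 1.909 4.207
v 2.022 2.582 2.53
v 2.458 2.77 3.319
v 1.362 0.79 3.321
v 1.798 0.978 4.11
v 2.6 1.651 2.433
v 3.035 1.838 3.221
f 1 38 17
f 38 12 41
f 17 41 6
f 38 41 17
f 1 17 13
f 17 6 18
f 13 18 2
f 17 18 13
f 1 13 22
f 13 2 23
f 22 23 8
f 13 23 22
f 1 22 34
f 22 8 37
f 34 37 11
f 22 37 34
f 1 34 38
f 34 11 42
f 38 42 12
f 34 42 38
f 2 18 29
f 18 6 32
f 29 32 10
f 18 32 29
f 6 41 19
f 41 12 40
f 19 40 5
f 41 40 19
f 12 42 39
f 42 11 35
f 39 35 3
f 42 35 39
f 11 37 36
f 37 8 24
f 36 24 7
f 37 24 36
f 8 23 28
f 23 2 25
f 28 25 9
f 23 25 28
f 4 30 16
f 30 10 31
f 16 31 5
f 30 31 16
f 4 16 14
f 16 5 15
f 14 15 3
f 16 15 14
f 4 14 21
f 14 3 20
f 21 20 7
f 14 20 21
f 4 21 26
f 21 7 27
f 26 27 9
f 21 27 26
f 4 26 30
f 26 9 33
f 30 33 10
f 26 33 30
f 5 31 19
f 31 10 32
f 19 32 6
f 31 32 19
f 3 15 39
f 15 5 40
f 39 40 12
f 15 40 39
f 7 20 36
f 20 3 35
f 36 35 11
f 20 35 36
f 9 27 28
f 27 7 24
f 28 24 8
f 27 24 28
f 10 33 29
f 33 9 25
f 29 25 2
f 33 25 29
f 44 46 43
f 47 44 43
f 43 46 45
f 45 47 43
f 44 50 46
f 48 44 47
f 48 50 44
f 46 50 45
f 49 47 45
f 45 50 49
f 49 48 47
f 50 48 49
f 52 51 55
f 52 55 53
f 53 55 56
f 53 56 54
f 55 51 57
f 55 57 56
f 56 57 58
f 56 58 54
f 57 51 59
f 57 59 58
f 58 59 60
f 58 60 54
f 59 51 61
f 59 61 60
f 60 61 62
f 60 62 54
f 61 51 63
f 61 63 62
f 62 63 64
f 62 64 54
f 63 51 65
f 63 65 64
f 64 65 66
f 64 66 54
f 65 51 67
f 65 67 66
f 66 67 68
f 66 68 54
f 67 51 69
f 67 69 68
f 68 69 70
f 68 70 54
f 69 51 71
f 69 71 70
f 70 71 72
f 70 72 54
f 71 51 73
f 71 73 72
f 72 73 74
f 72 74 54
f 73 51 75
f 73 75 74
f 74 75 76
f 74 76 54
f 75 51 77
f 75 77 76
f 76 77 78
f 76 78 54
f 77 51 52
f 77 52 78
f 78 52 53
f 78 53 54
f 80 82 79
f 83 80 79
f 79 82 81
f 81 83 79
f 80 86 82
f 84 80 83
f 84 86 80
f 82 86 81
f 85 83 81
f 81 86 85
f 85 84 83
f 86 84 85

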